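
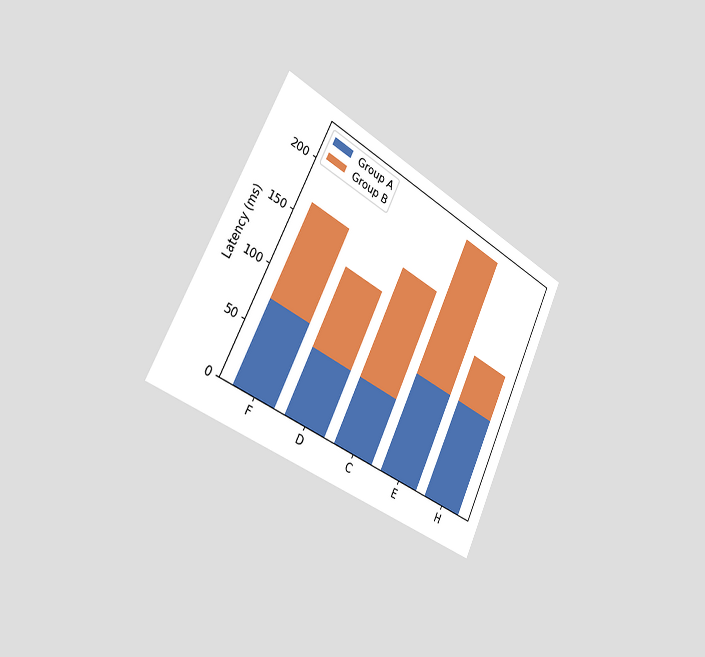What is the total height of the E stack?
225ms

The chart is tilted about 26° clockwise and viewed slightly from the left. The E stack's top reaches 225ms on the y-axis.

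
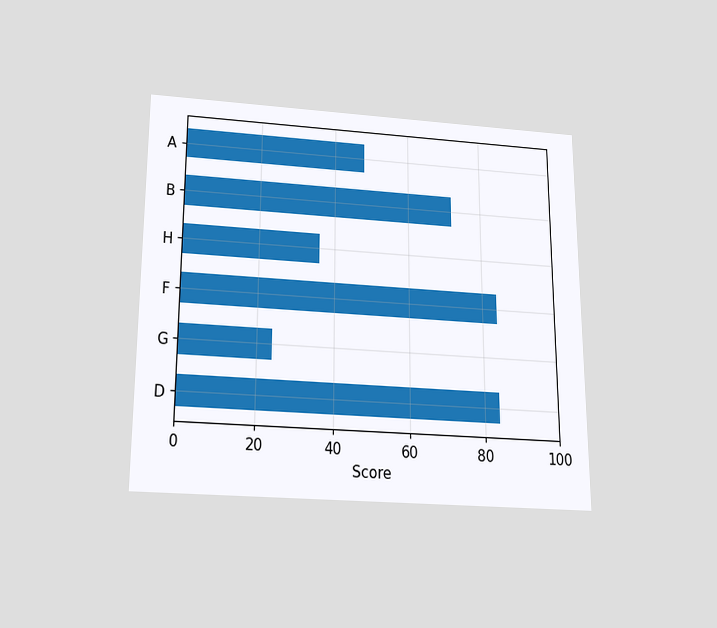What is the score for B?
The chart is viewed slightly from below. Reading along the chart's x-axis, the B bar reaches 72.

72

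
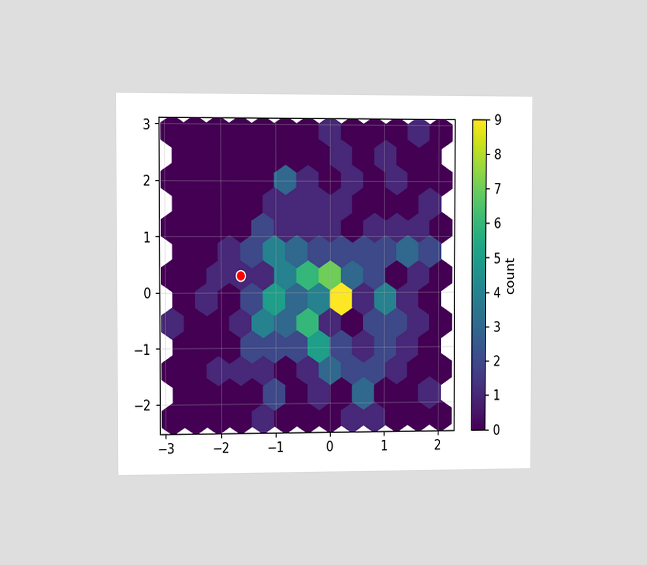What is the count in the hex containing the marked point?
The chart is viewed slightly from the left. The marked hex reads 1 on the colorbar.

1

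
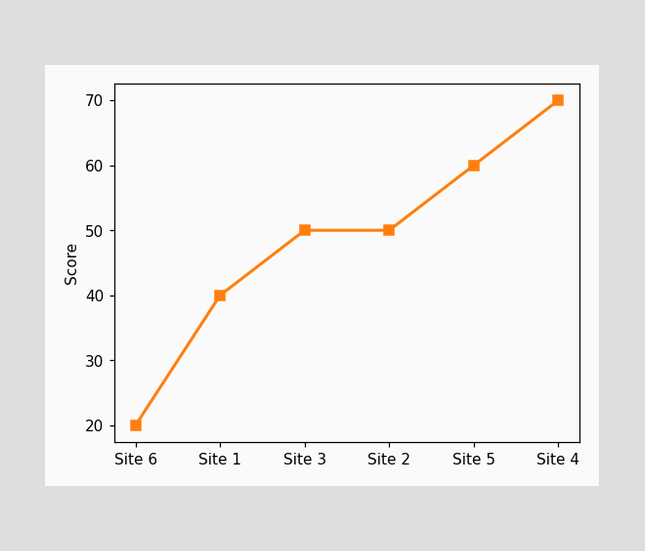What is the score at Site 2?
50

At Site 2, the line is at 50.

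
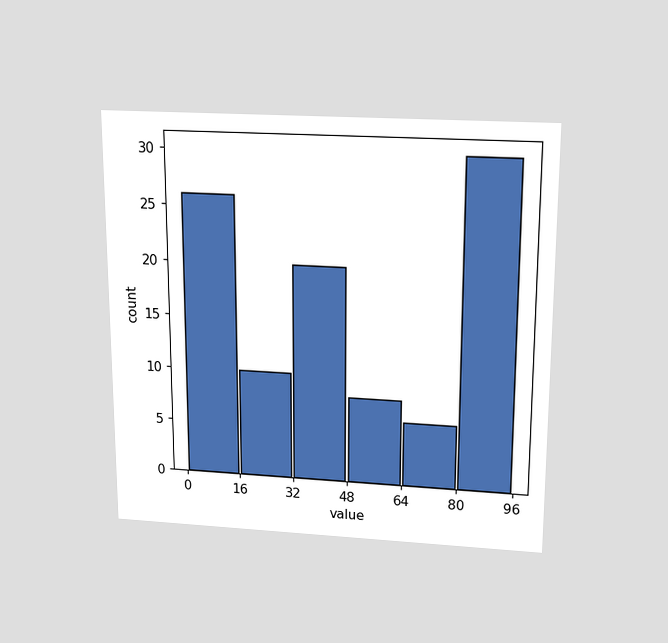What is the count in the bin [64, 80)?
6

The chart is viewed slightly from above. The [64, 80) bin has height 6.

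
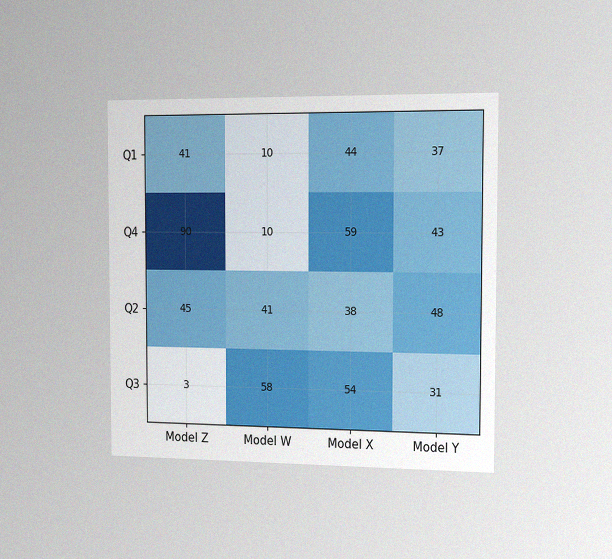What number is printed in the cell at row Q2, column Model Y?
48

The chart is viewed slightly from the right, with some photo noise. The (Q2, Model Y) cell reads 48.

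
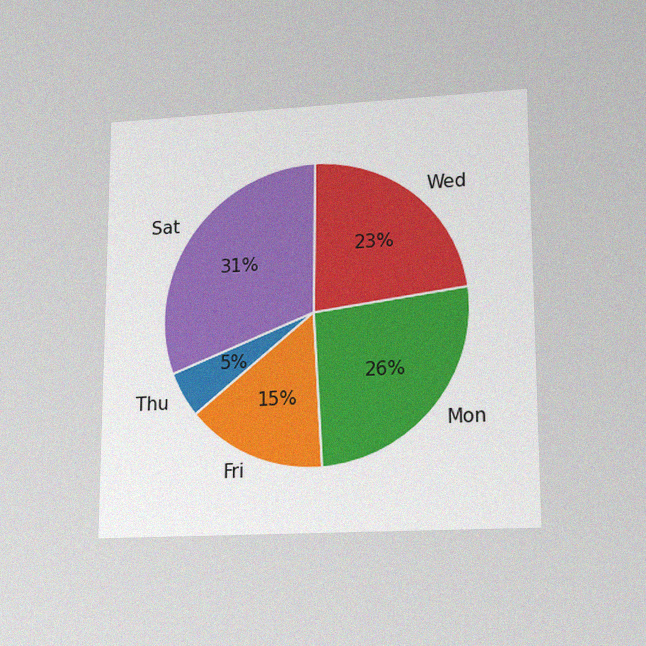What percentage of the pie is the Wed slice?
The chart is viewed at a slight angle, with some photo noise. The Wed slice takes up 23% of the pie.

23%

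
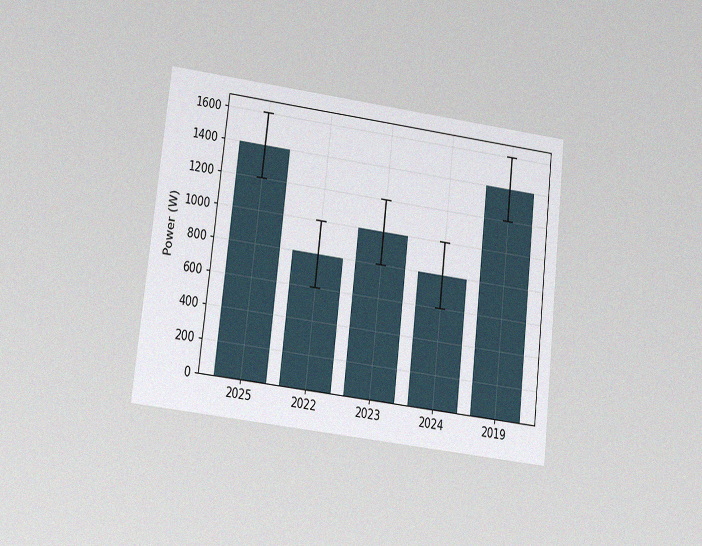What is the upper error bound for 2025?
1600W

The chart is tilted about 7° clockwise and viewed at a slight angle, with some photo noise. The 2025 bar's upper whisker reaches 1600W.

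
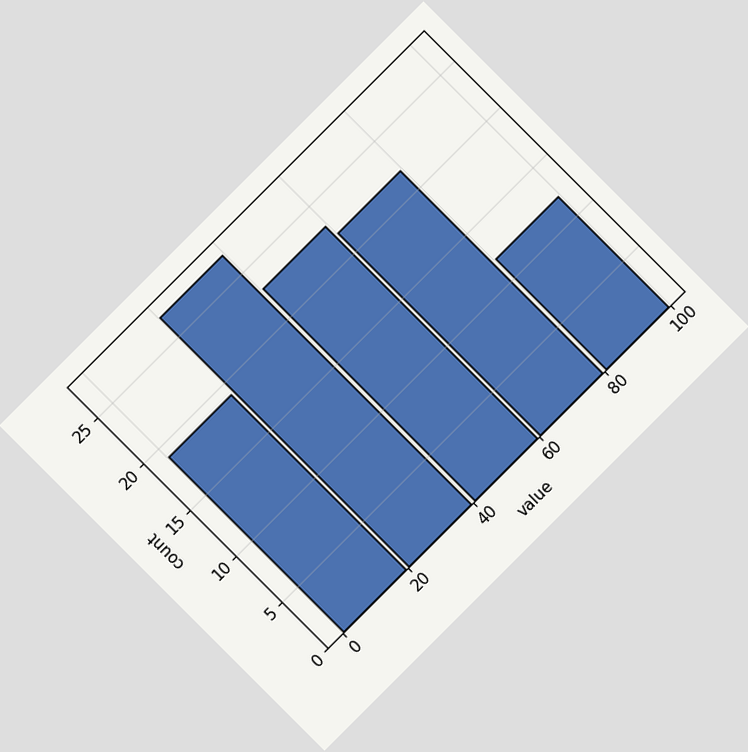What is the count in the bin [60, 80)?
22

The chart is tilted about 45° counter-clockwise. The [60, 80) bin has height 22.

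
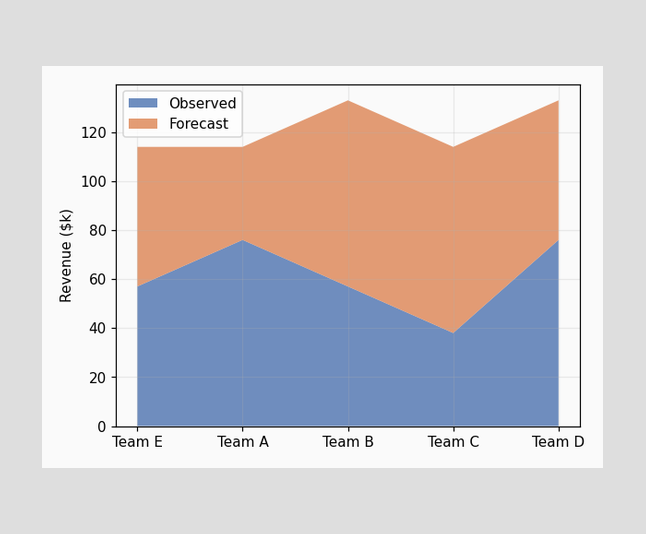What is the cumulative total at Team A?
$114k

The stacked total at Team A reaches $114k.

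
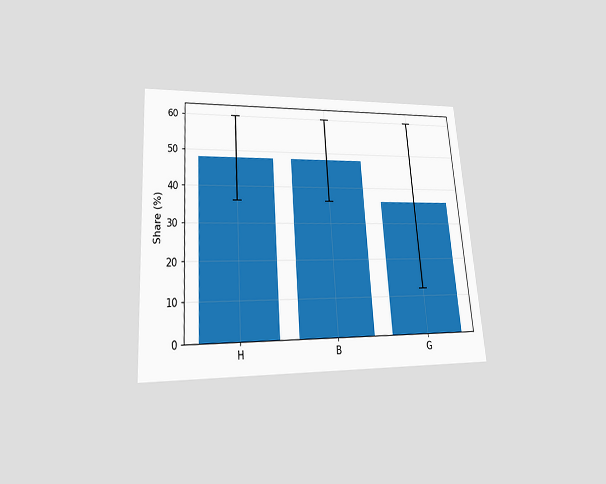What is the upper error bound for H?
60%

The chart is tilted about 4° counter-clockwise and viewed slightly from below. The H bar's upper whisker reaches 60%.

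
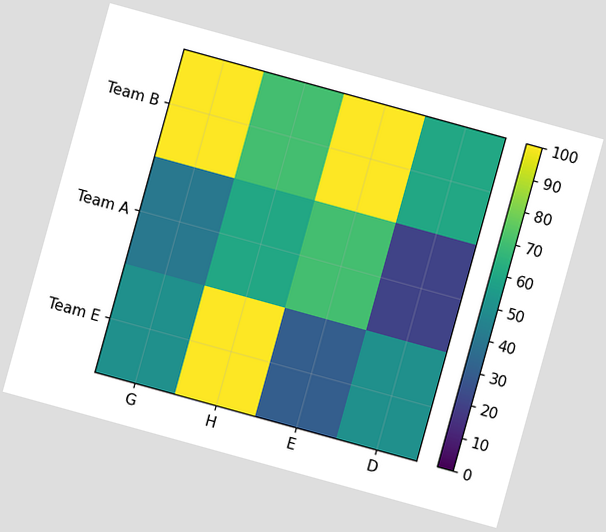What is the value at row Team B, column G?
100

The chart is tilted about 15° clockwise. Matching cell (Team B, G) against the colorbar gives 100.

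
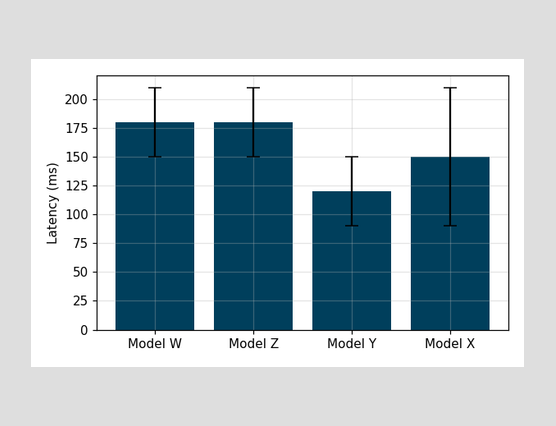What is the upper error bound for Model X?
The Model X bar's upper whisker reaches 210ms.

210ms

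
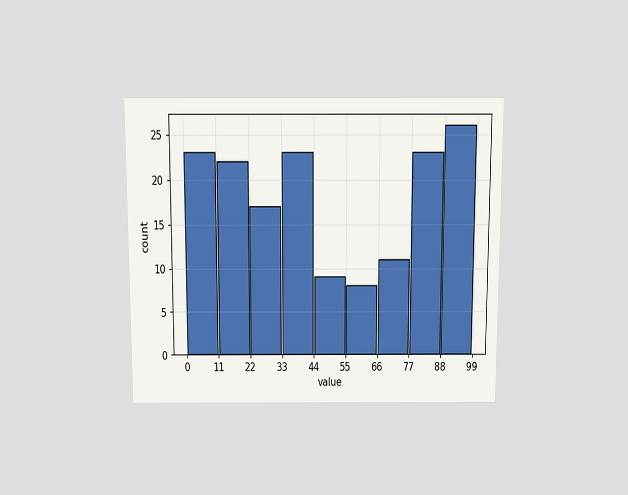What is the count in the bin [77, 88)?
23

The chart is viewed slightly from above. The [77, 88) bin has height 23.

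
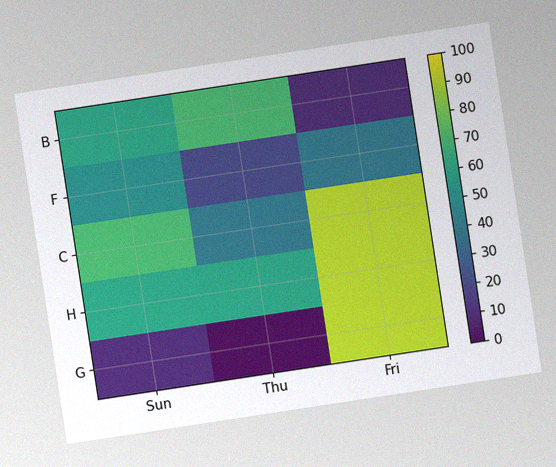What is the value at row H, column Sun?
60

The chart is tilted about 9° counter-clockwise, with some photo noise. Matching cell (H, Sun) against the colorbar gives 60.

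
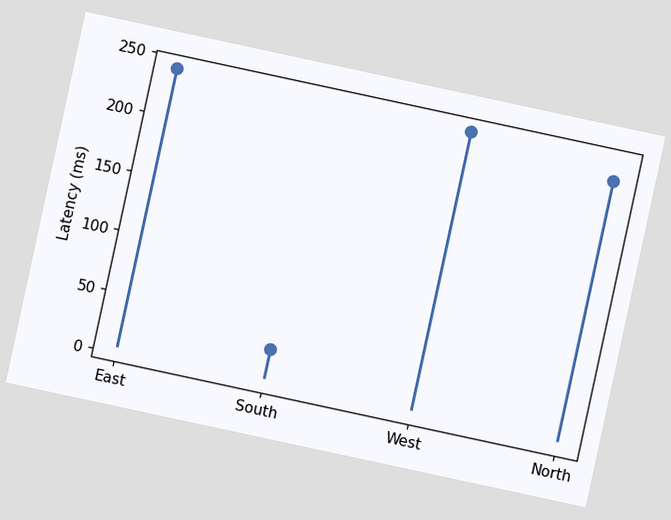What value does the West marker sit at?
240ms

The chart is tilted about 12° clockwise. The West marker sits at 240ms.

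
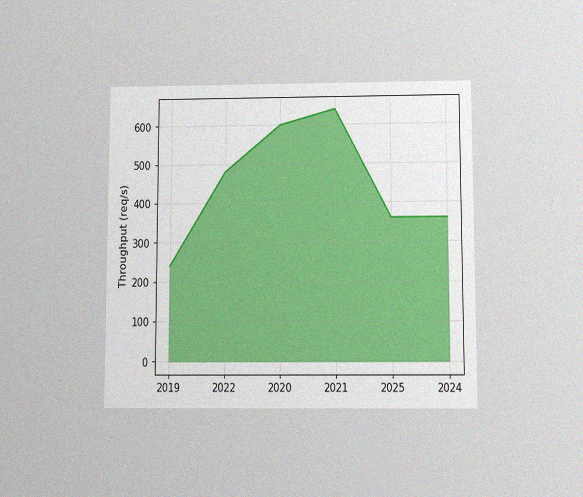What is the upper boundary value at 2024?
360req/s

The chart is viewed slightly from below, with some photo noise. At 2024 the upper boundary is at 360req/s.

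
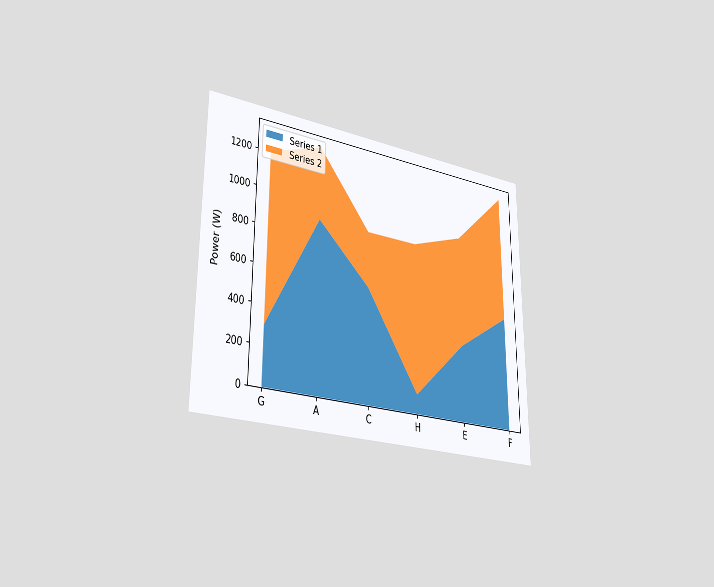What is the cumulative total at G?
The chart is viewed slightly from the left. The stacked total at G reaches 1200W.

1200W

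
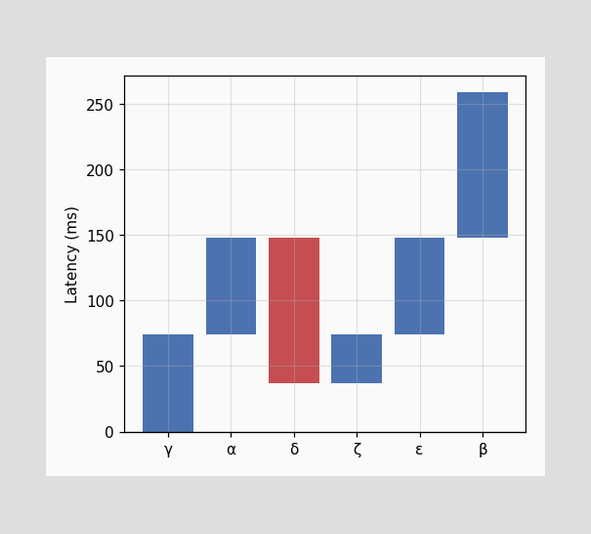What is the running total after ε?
After ε the running total reaches 148ms.

148ms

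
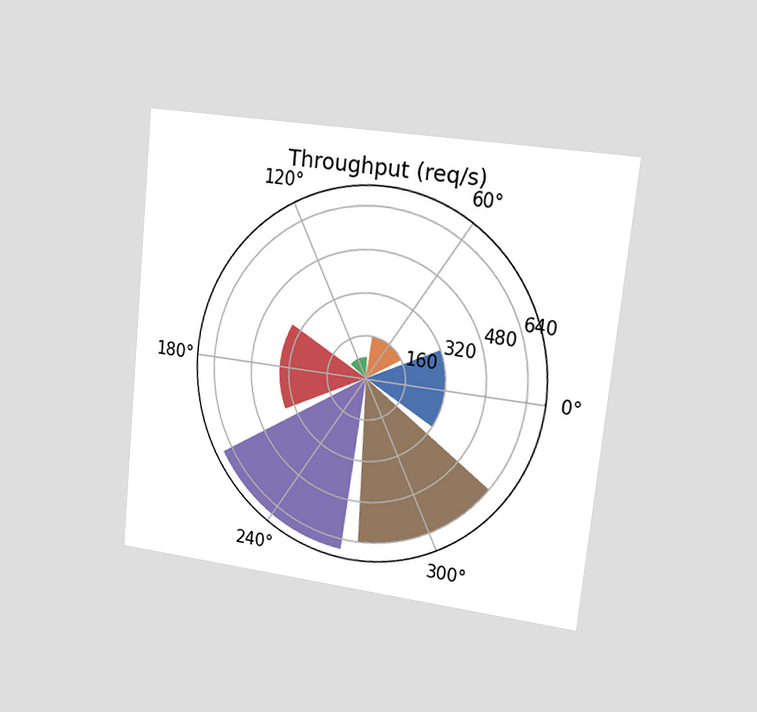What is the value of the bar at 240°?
The chart is tilted about 6° clockwise and viewed slightly from the right. The bar at 240° reaches 680req/s on the radial axis.

680req/s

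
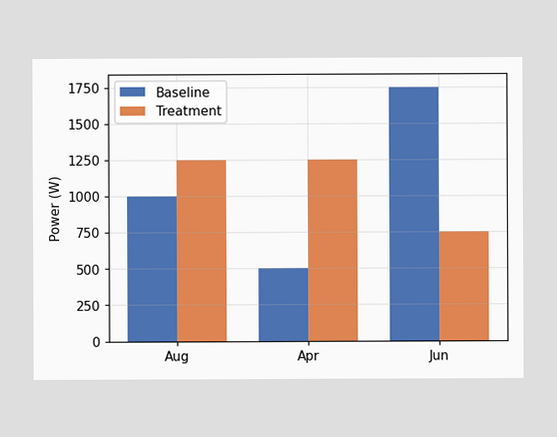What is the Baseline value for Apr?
500W

The Baseline bar at Apr reaches 500W on the y-axis.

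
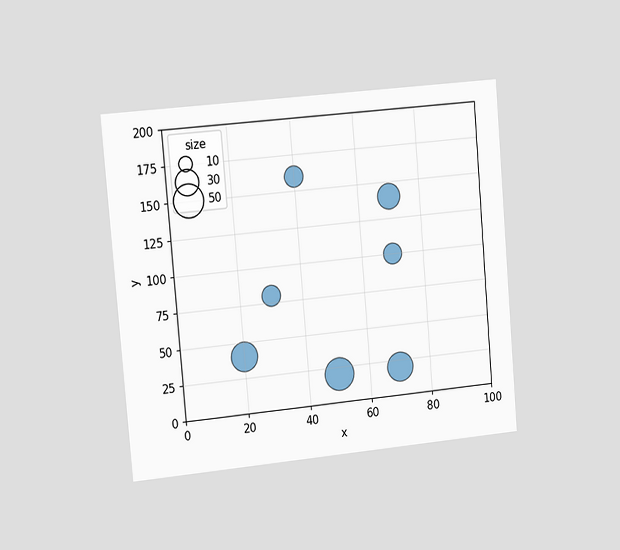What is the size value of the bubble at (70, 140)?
The chart is tilted about 5° counter-clockwise and viewed slightly from the left. Matching the bubble at (70, 140) against the size legend gives 30.

30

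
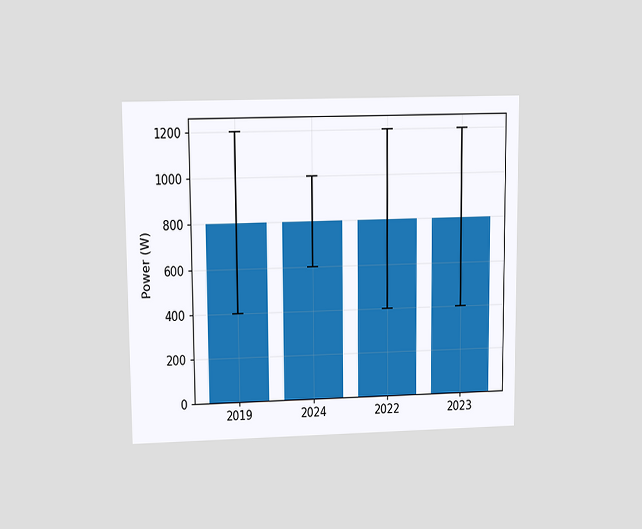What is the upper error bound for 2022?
The chart is viewed at a slight angle. The 2022 bar's upper whisker reaches 1200W.

1200W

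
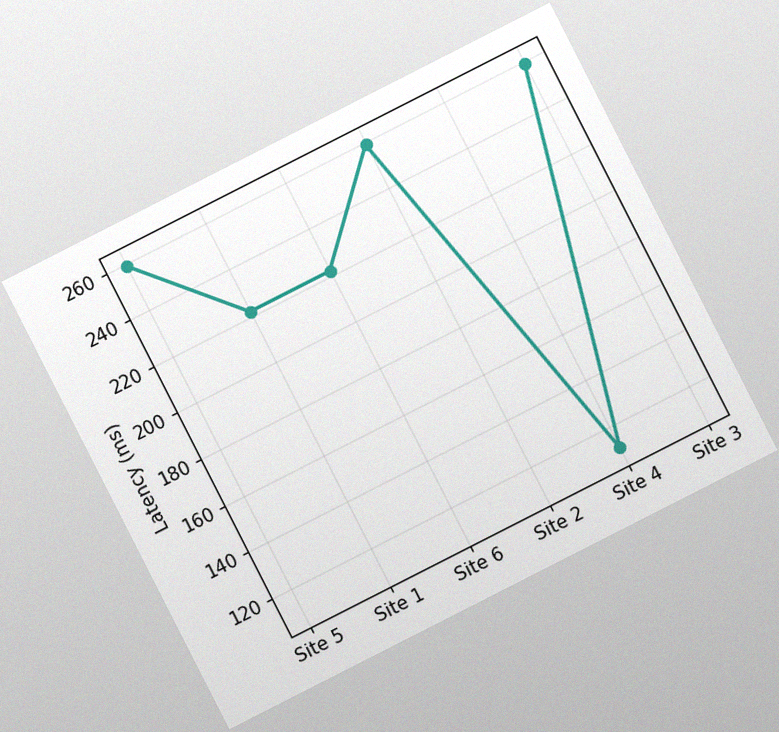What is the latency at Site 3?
259ms

The chart is tilted about 27° counter-clockwise, with some photo noise. At Site 3, the line is at 259ms.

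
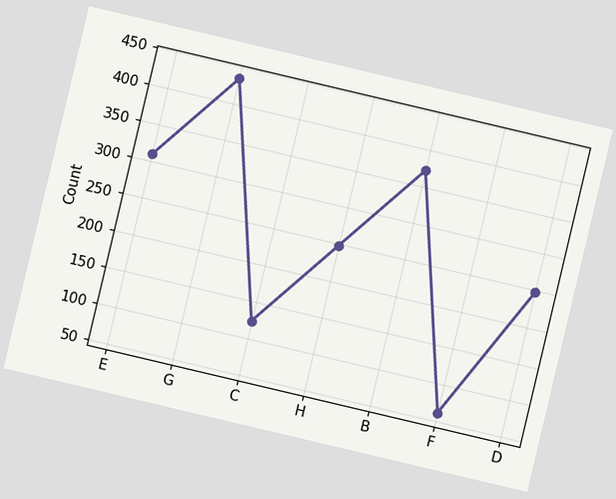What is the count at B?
372

The chart is tilted about 13° clockwise. At B, the line is at 372.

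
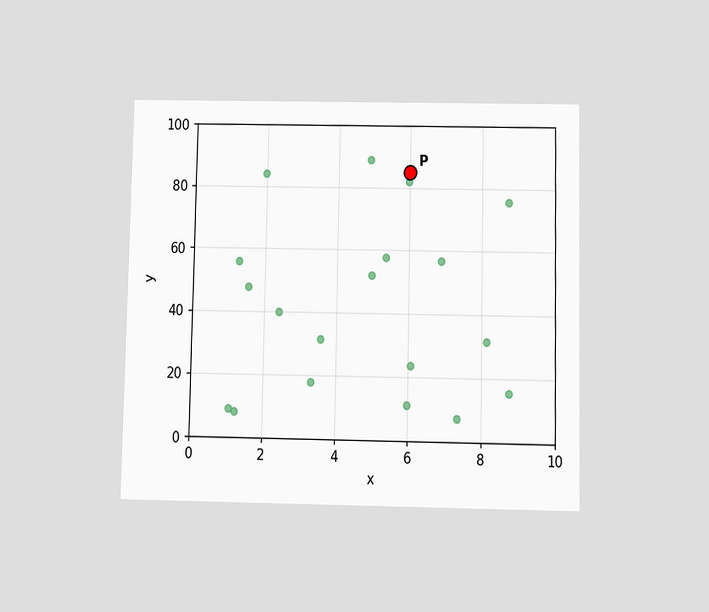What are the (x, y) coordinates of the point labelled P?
The chart is viewed slightly from below. Following the gridlines from P to each axis, P sits at (6, 85).

(6, 85)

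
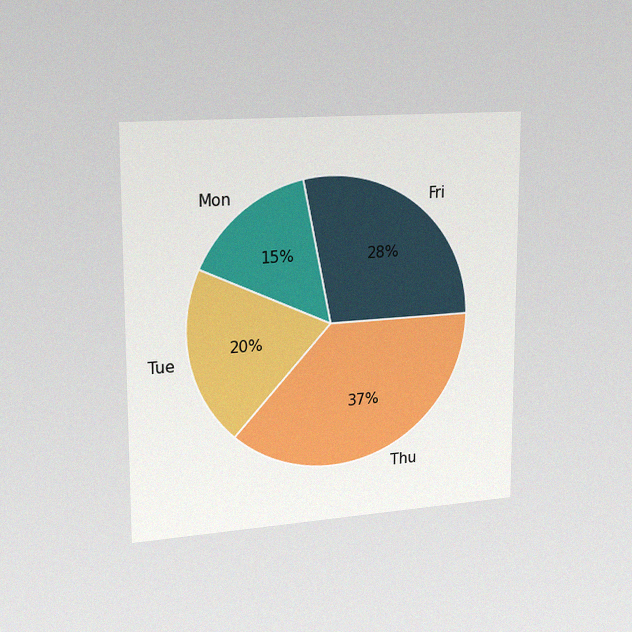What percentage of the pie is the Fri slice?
The chart is viewed slightly from the left, with some photo noise. The Fri slice takes up 28% of the pie.

28%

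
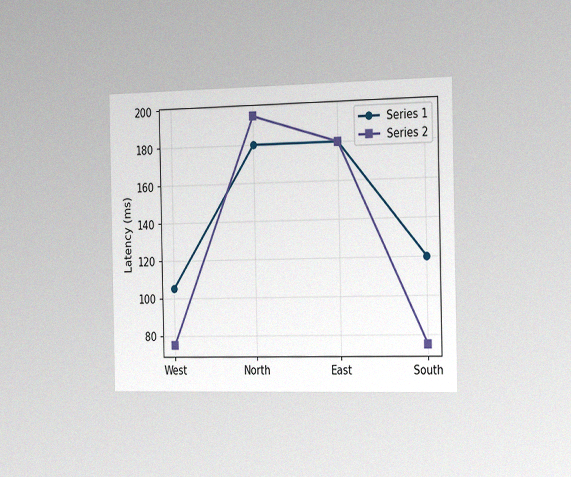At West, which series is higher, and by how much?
Series 1, by 30ms

The chart is viewed slightly from the right, with some photo noise. At West, Series 1 sits above the other line by 30ms.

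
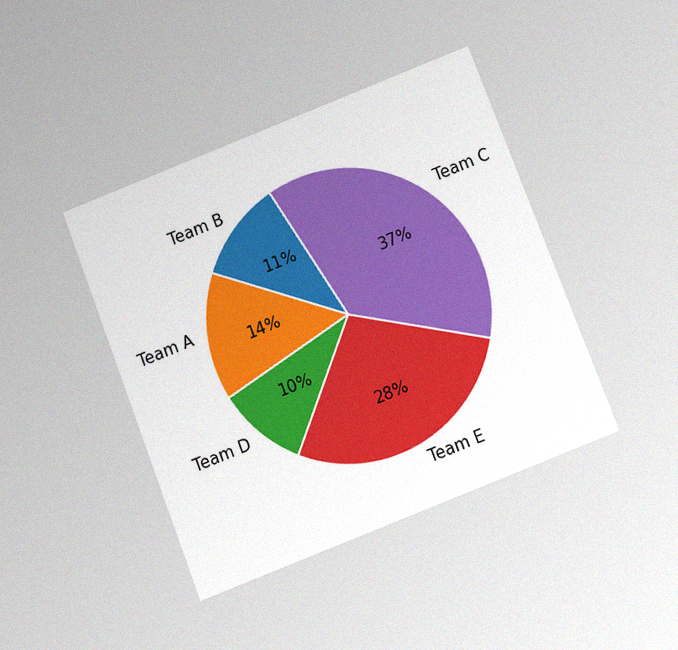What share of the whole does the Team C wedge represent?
37%

The chart is tilted about 21° counter-clockwise and viewed slightly from below, with some photo noise. The Team C slice takes up 37% of the pie.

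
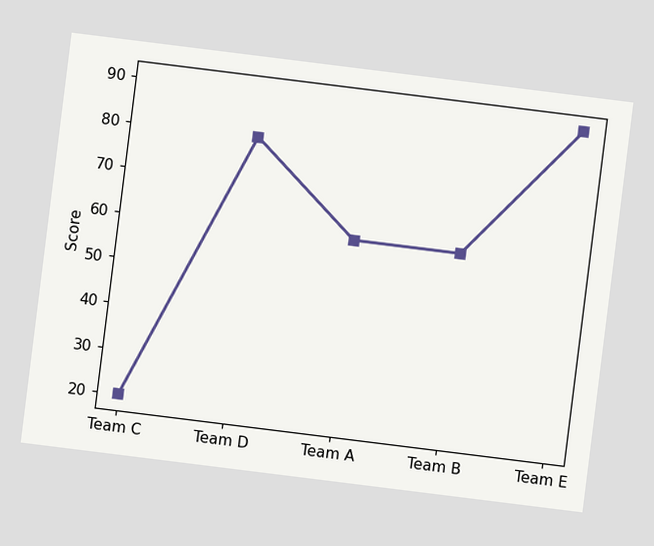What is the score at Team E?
90

The chart is tilted about 7° clockwise. At Team E, the line is at 90.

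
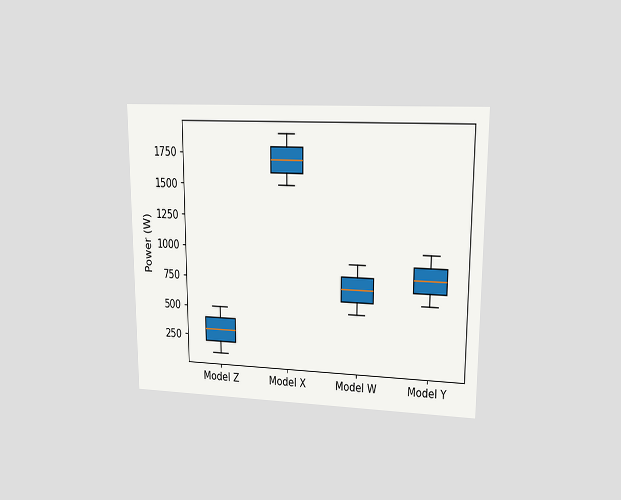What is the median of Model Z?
300W

The chart is viewed at a slight angle. The median line in the Model Z box sits at 300W.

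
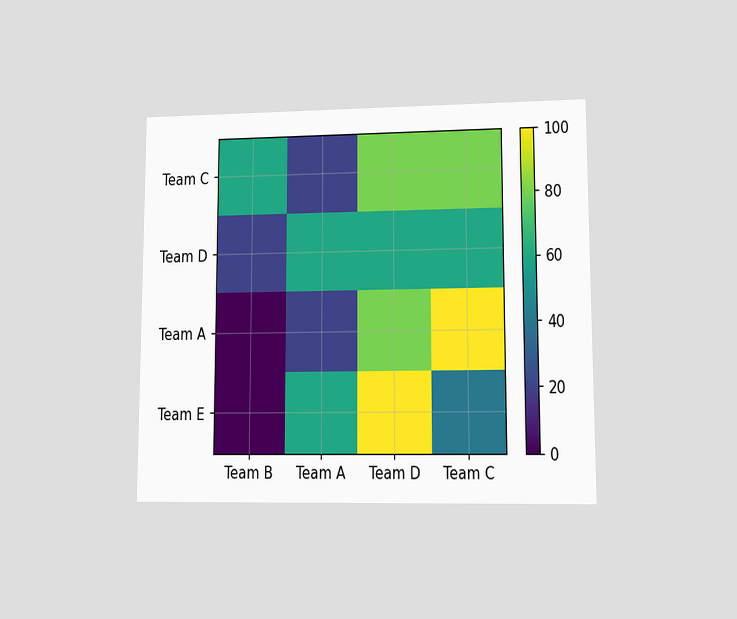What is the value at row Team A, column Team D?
80

The chart is viewed at a slight angle. Matching cell (Team A, Team D) against the colorbar gives 80.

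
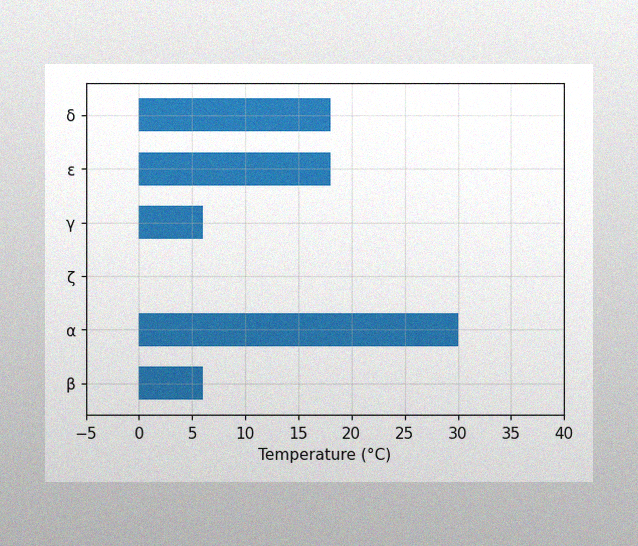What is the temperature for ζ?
0°C

The image has some photo noise and uneven lighting. Reading along the chart's x-axis, the ζ bar reaches 0°C.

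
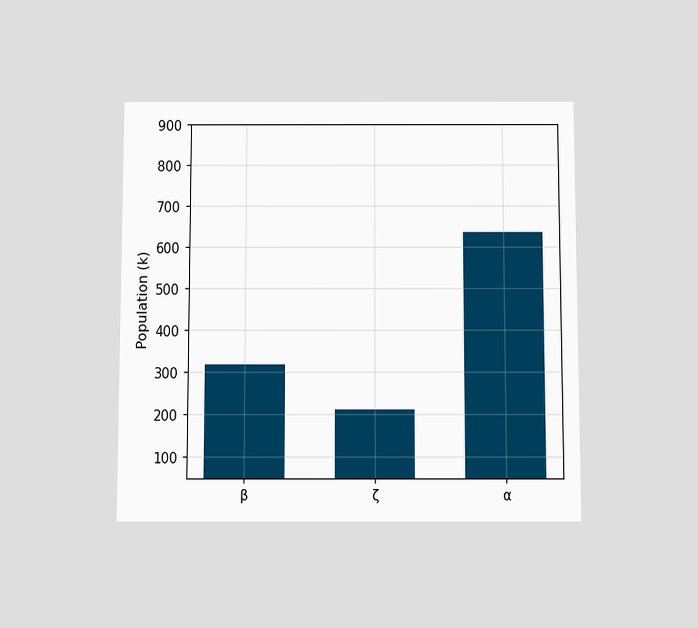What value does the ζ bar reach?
212k

The chart is viewed slightly from below. Reading along the chart's y-axis, the ζ bar reaches 212k.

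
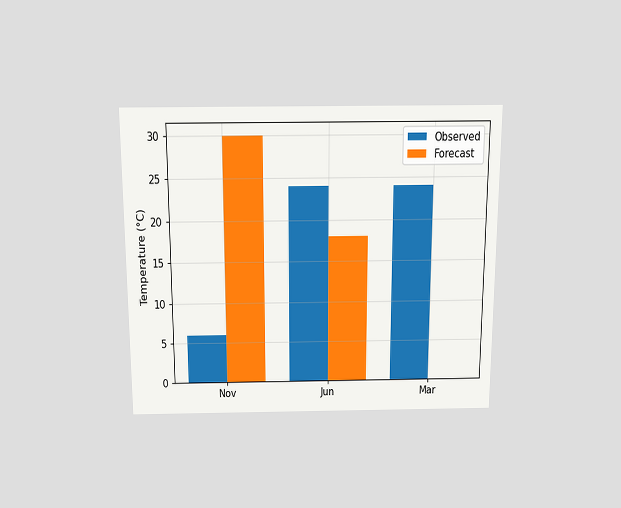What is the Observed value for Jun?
The chart is viewed slightly from above. The Observed bar at Jun reaches 24°C on the y-axis.

24°C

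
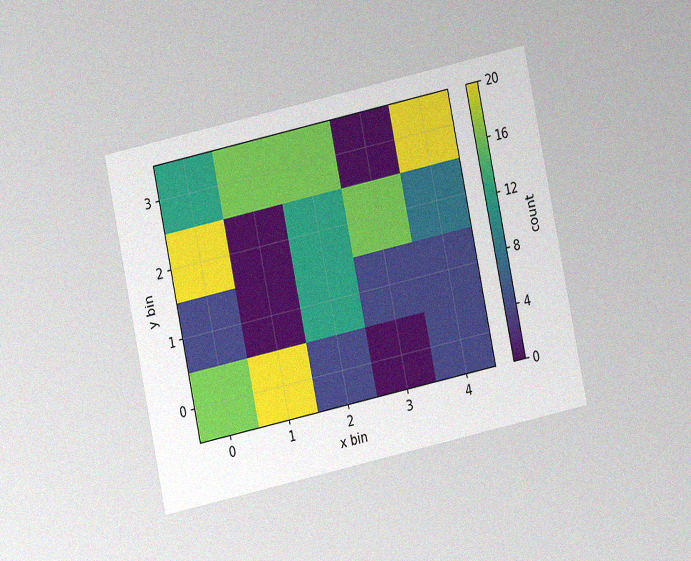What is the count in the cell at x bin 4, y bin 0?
The chart is tilted about 12° counter-clockwise and viewed at a slight angle, with some photo noise. Matching the cell (4, 0) against the colorbar gives 4.

4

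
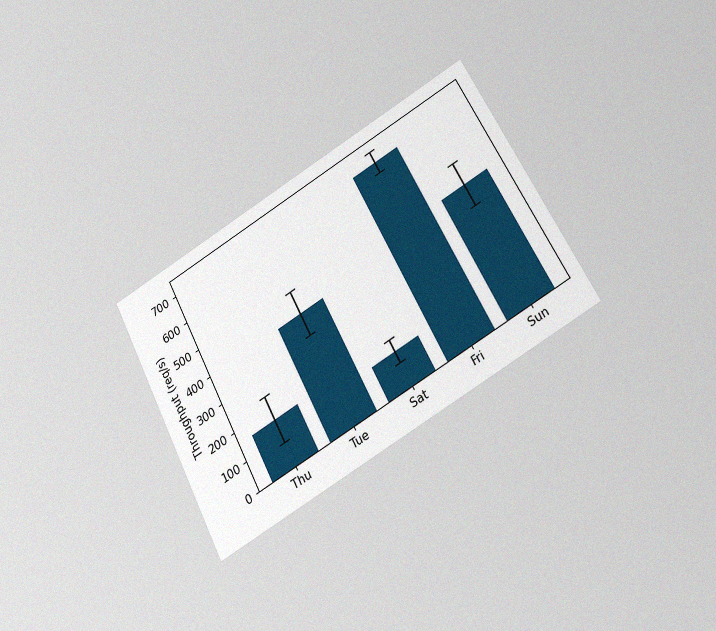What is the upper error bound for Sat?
The chart is tilted about 28° counter-clockwise and viewed at a slight angle, with some photo noise. The Sat bar's upper whisker reaches 160req/s.

160req/s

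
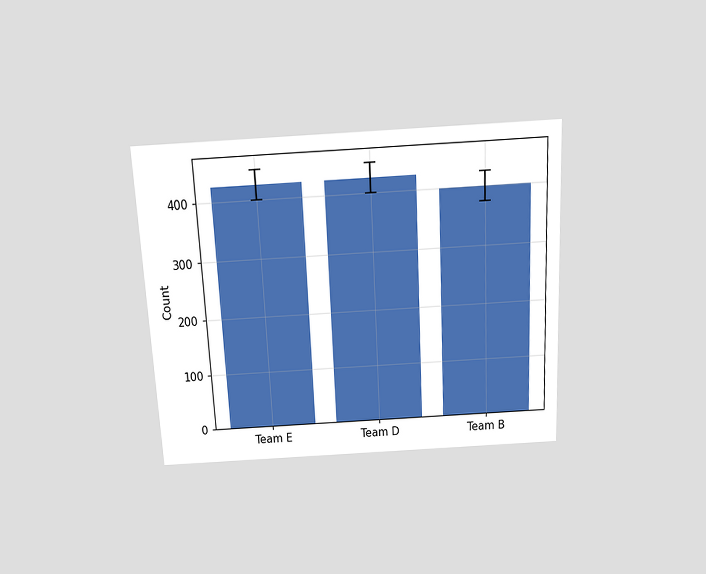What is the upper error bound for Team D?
The chart is tilted about 3° counter-clockwise and viewed slightly from above. The Team D bar's upper whisker reaches 450.

450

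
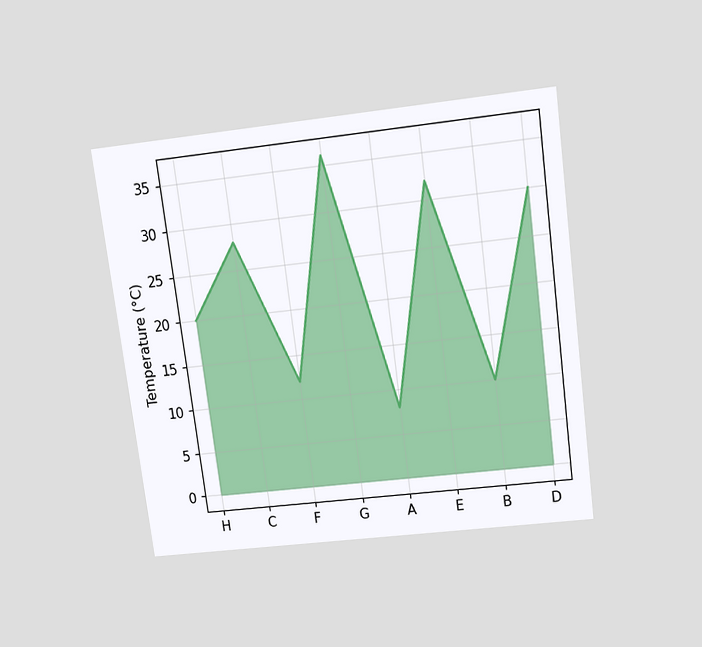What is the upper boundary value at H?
20°C

The chart is tilted about 7° counter-clockwise and viewed slightly from above. At H the upper boundary is at 20°C.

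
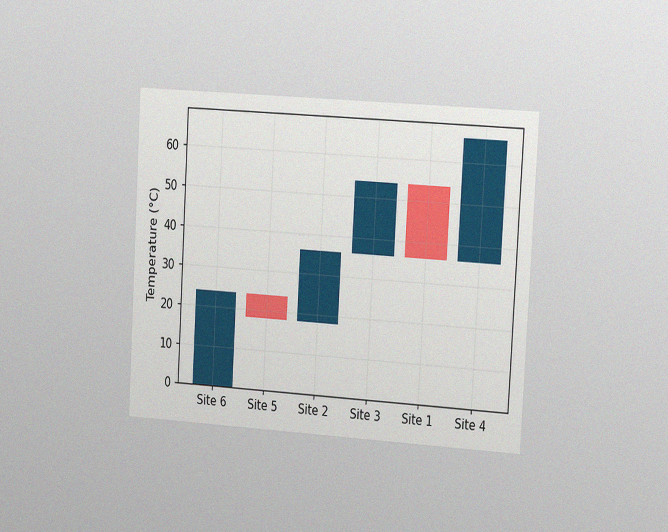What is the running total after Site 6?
The chart is tilted about 3° clockwise and viewed slightly from the right, with some photo noise. After Site 6 the running total reaches 24°C.

24°C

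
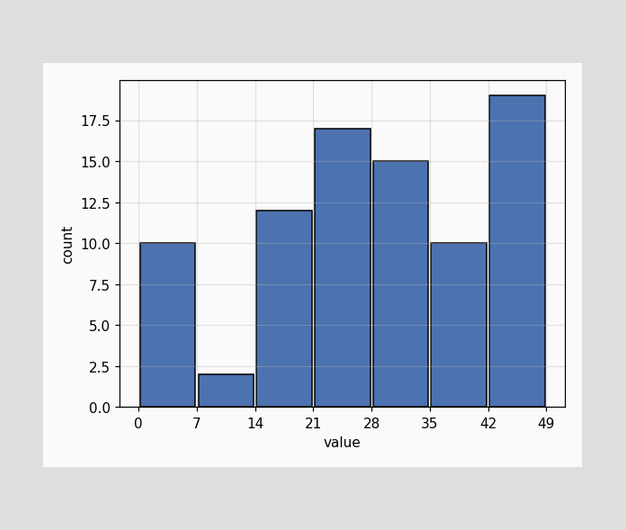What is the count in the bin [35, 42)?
The [35, 42) bin has height 10.

10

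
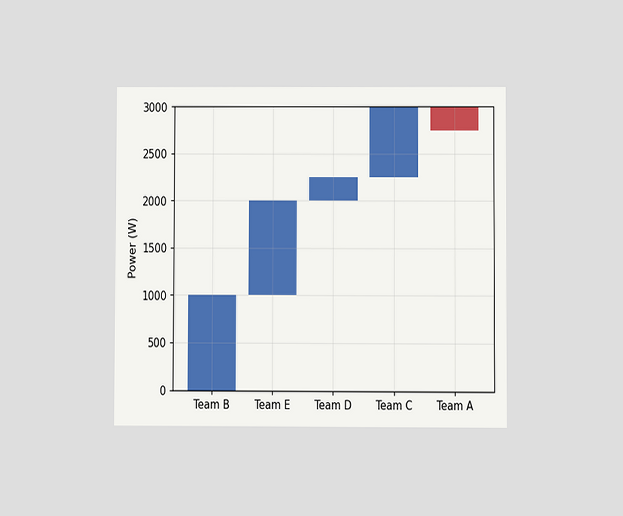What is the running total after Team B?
1000W

The chart is viewed at a slight angle. After Team B the running total reaches 1000W.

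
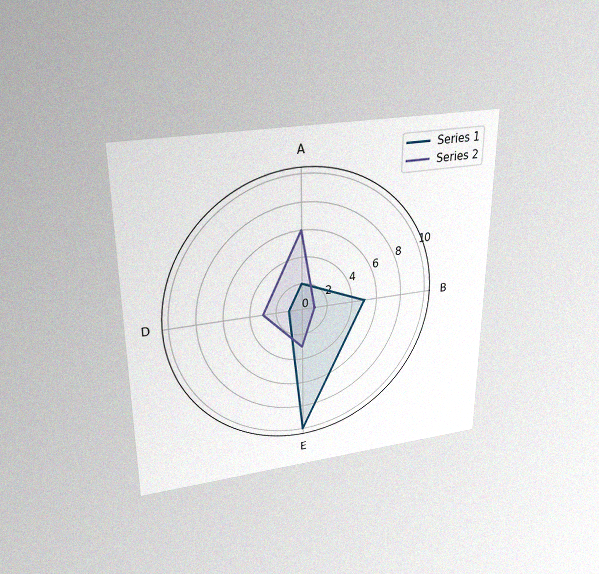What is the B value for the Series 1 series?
The chart is viewed slightly from above, with some photo noise. On the B axis, Series 1 reaches 5.

5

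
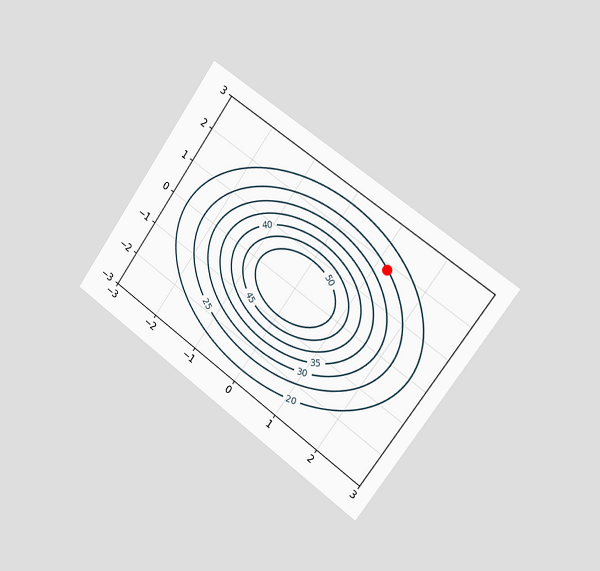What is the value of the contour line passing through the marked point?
25

The chart is tilted about 35° clockwise and viewed slightly from the right. The marked point sits on the contour labelled 25.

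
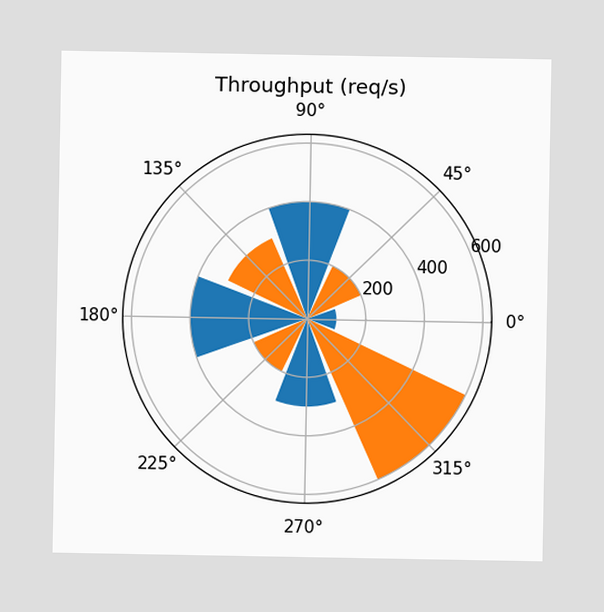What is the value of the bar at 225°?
200req/s

The bar at 225° reaches 200req/s on the radial axis.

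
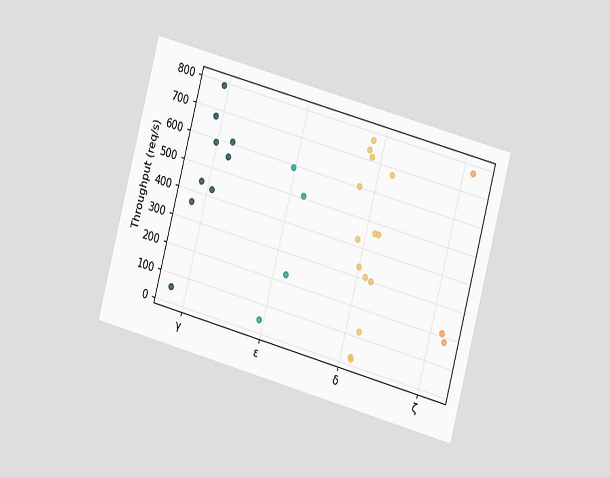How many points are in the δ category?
14

The chart is tilted about 15° clockwise and viewed at a slight angle. Counting the markers in the δ column gives 14.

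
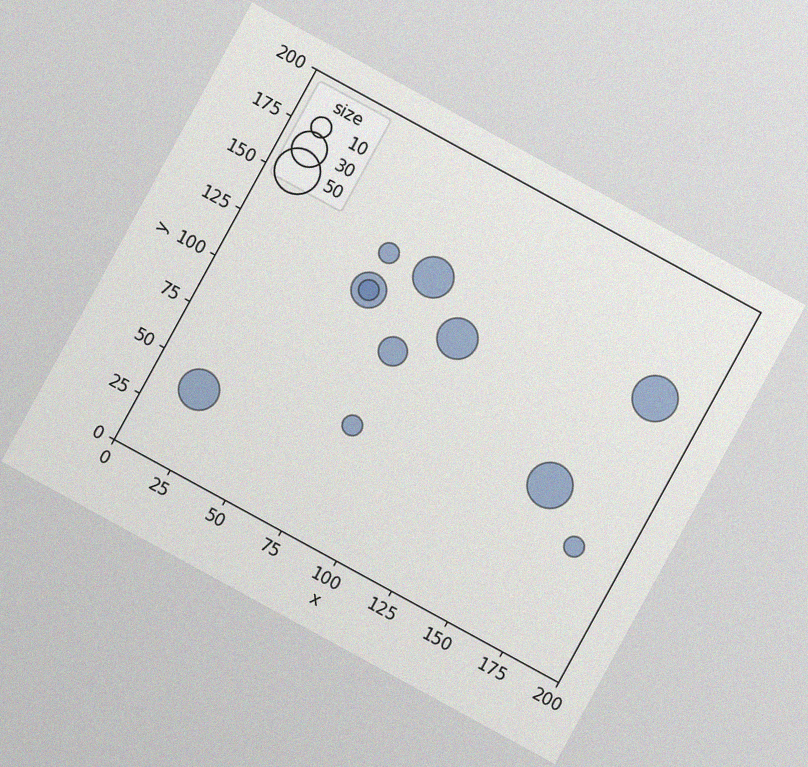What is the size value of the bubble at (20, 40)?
The chart is tilted about 29° clockwise, with some photo noise. Matching the bubble at (20, 40) against the size legend gives 40.

40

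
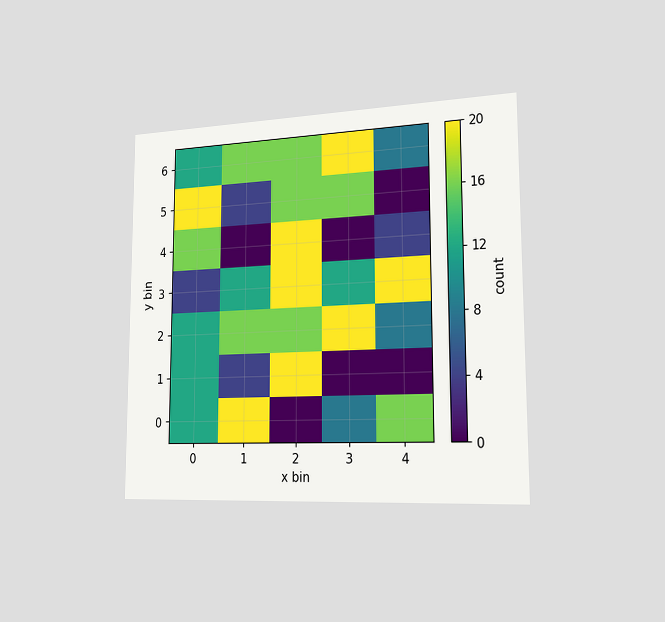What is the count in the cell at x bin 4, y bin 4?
The chart is viewed slightly from the right. Matching the cell (4, 4) against the colorbar gives 4.

4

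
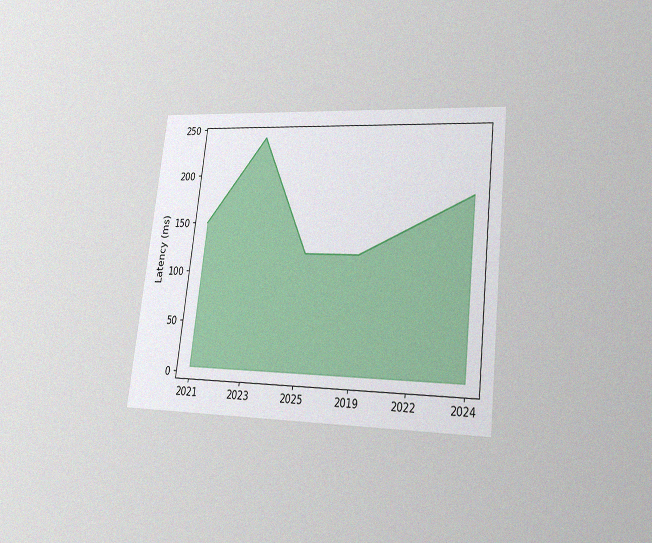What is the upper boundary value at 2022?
The chart is tilted about 7° clockwise and viewed at a slight angle, with some photo noise. At 2022 the upper boundary is at 150ms.

150ms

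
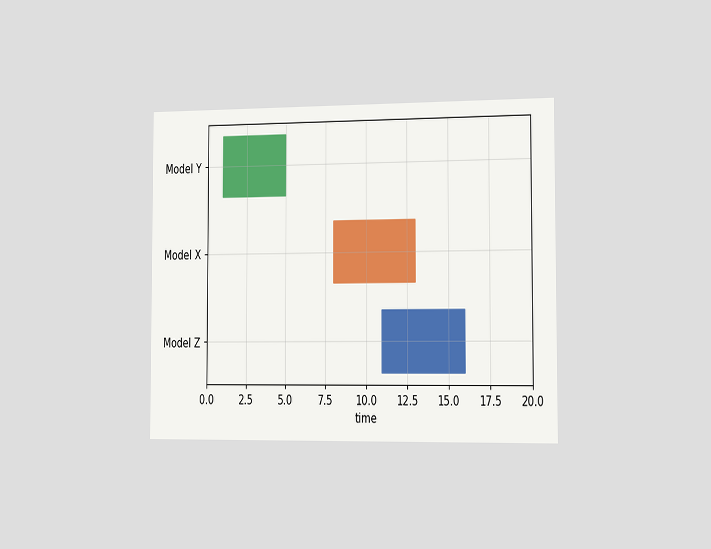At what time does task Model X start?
8

The chart is viewed slightly from the right. The Model X bar begins at t=8.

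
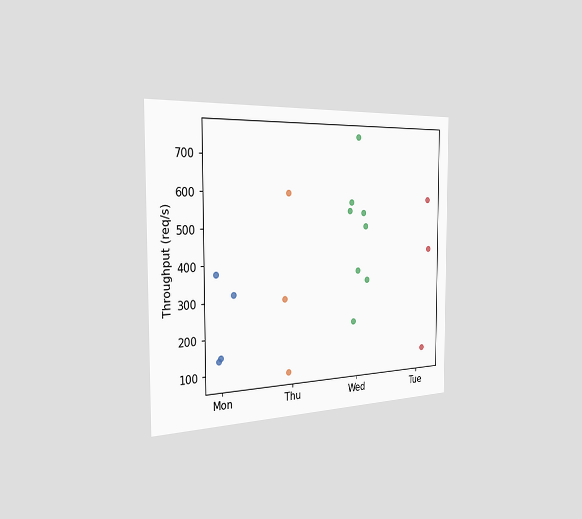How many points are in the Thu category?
The chart is viewed slightly from the left. Counting the markers in the Thu column gives 3.

3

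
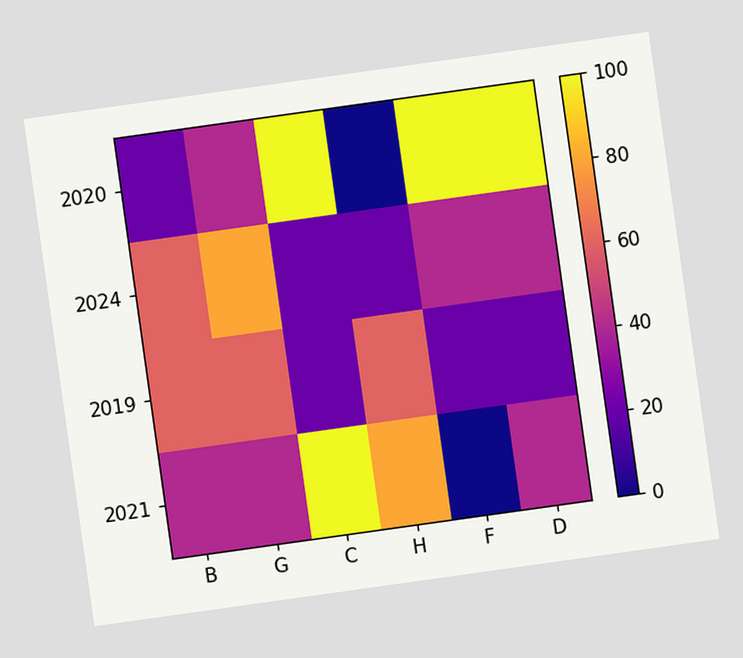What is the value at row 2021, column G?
40

The chart is tilted about 8° counter-clockwise. Matching cell (2021, G) against the colorbar gives 40.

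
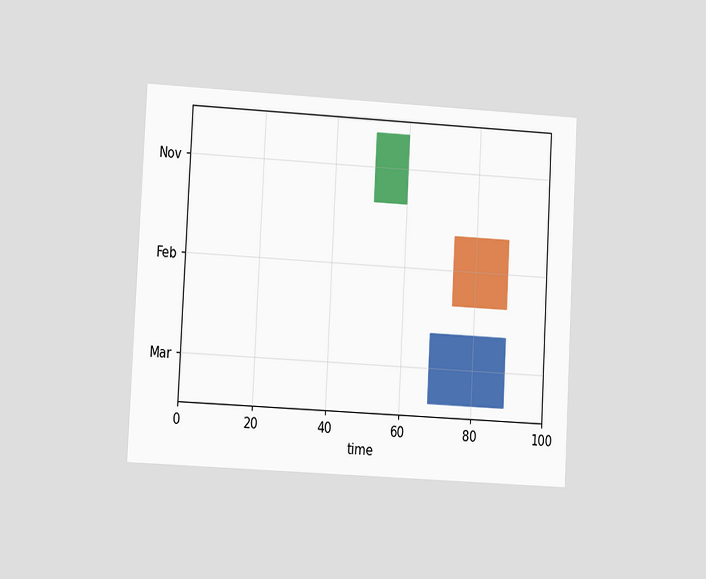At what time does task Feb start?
74

The chart is tilted about 3° clockwise and viewed at a slight angle. The Feb bar begins at t=74.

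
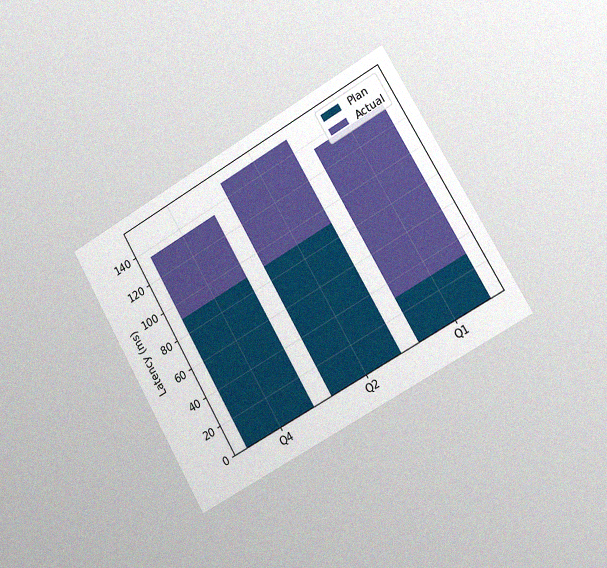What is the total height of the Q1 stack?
135ms

The chart is tilted about 30° counter-clockwise and viewed slightly from the right, with some photo noise. The Q1 stack's top reaches 135ms on the y-axis.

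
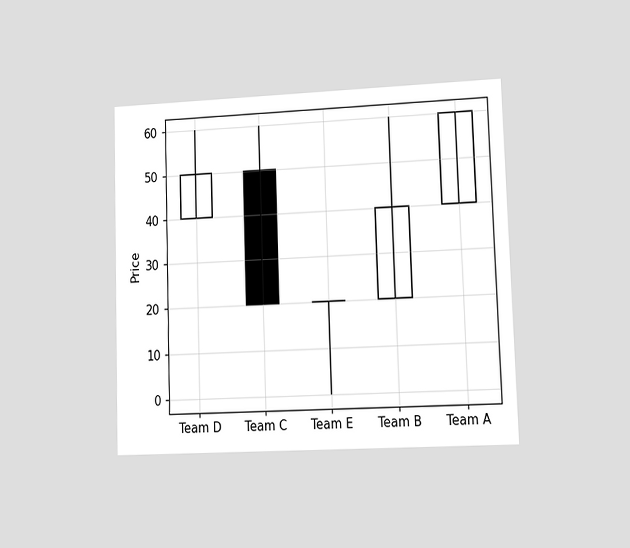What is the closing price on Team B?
The chart is viewed at a slight angle. The Team B candle closes at 40.

40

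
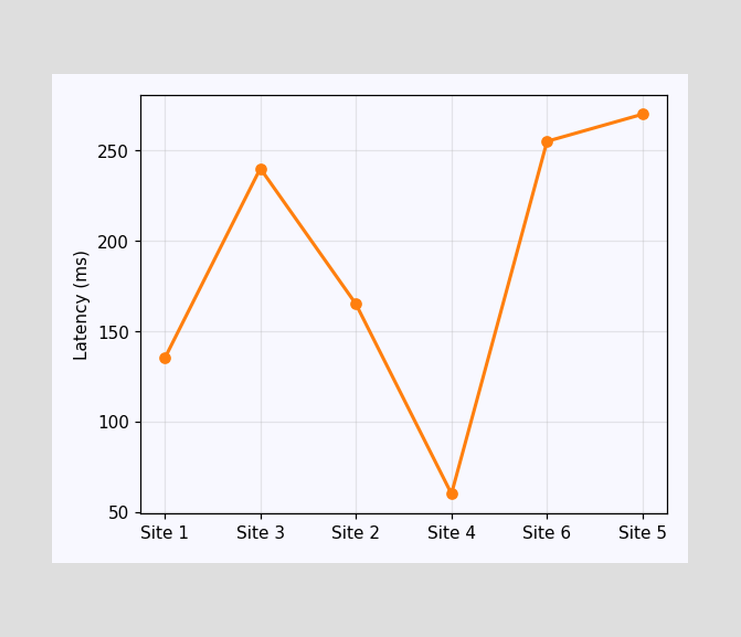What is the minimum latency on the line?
The lowest point is at Site 4, and reading across to the y-axis gives 60ms.

60ms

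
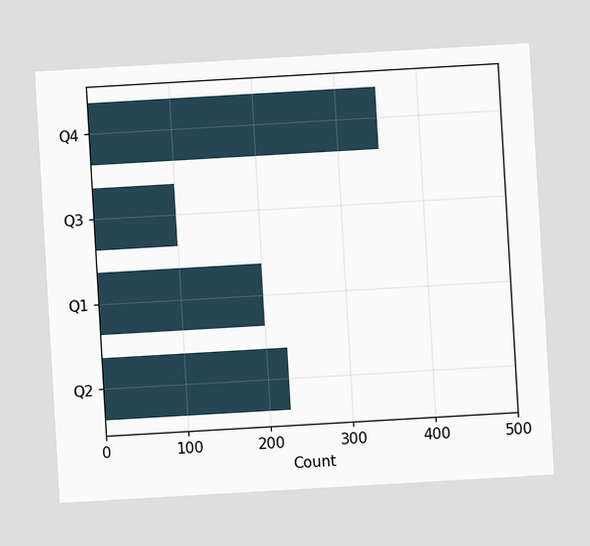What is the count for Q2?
225

The chart is tilted about 3° counter-clockwise. Reading along the chart's x-axis, the Q2 bar reaches 225.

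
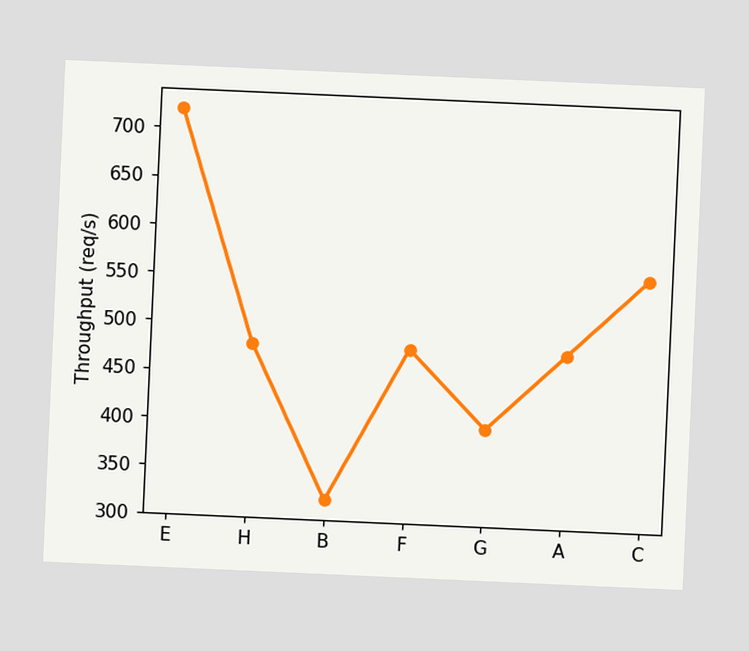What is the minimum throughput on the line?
320req/s

The chart is tilted about 3° clockwise. The lowest point is at B, and reading across to the y-axis gives 320req/s.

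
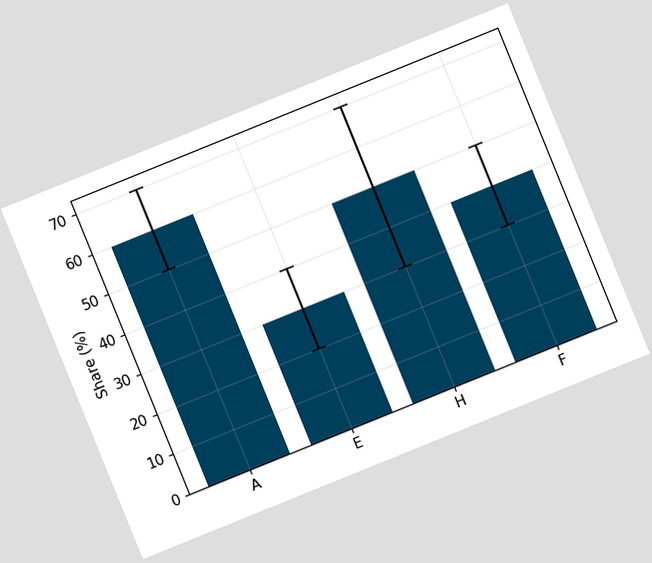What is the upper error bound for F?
50%

The chart is tilted about 22° counter-clockwise. The F bar's upper whisker reaches 50%.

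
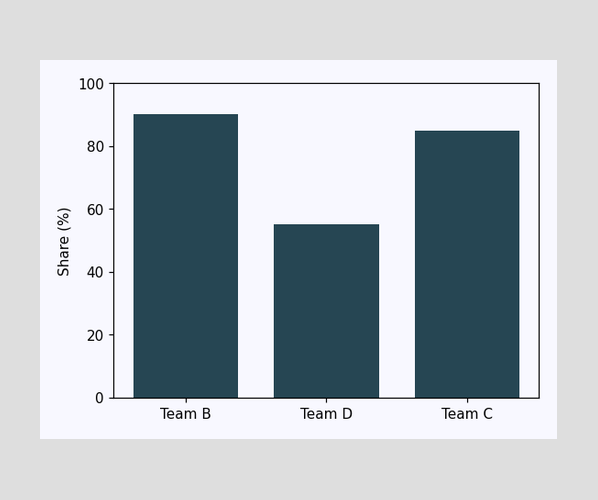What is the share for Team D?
55%

Reading along the chart's y-axis, the Team D bar reaches 55%.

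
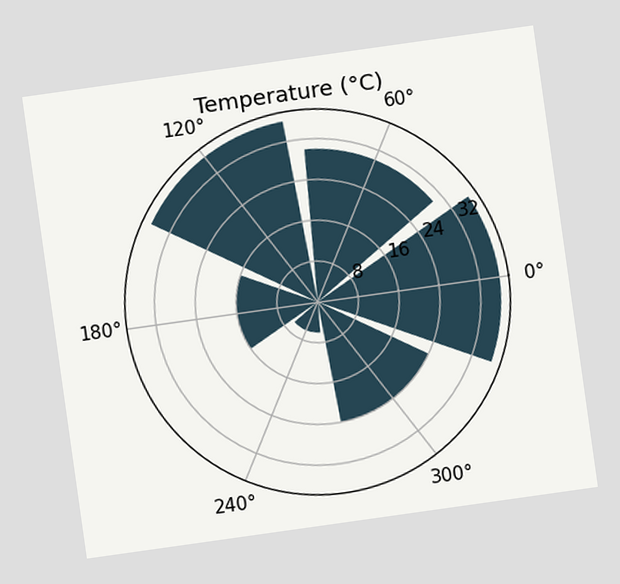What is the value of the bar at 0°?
36°C

The chart is tilted about 8° counter-clockwise. The bar at 0° reaches 36°C on the radial axis.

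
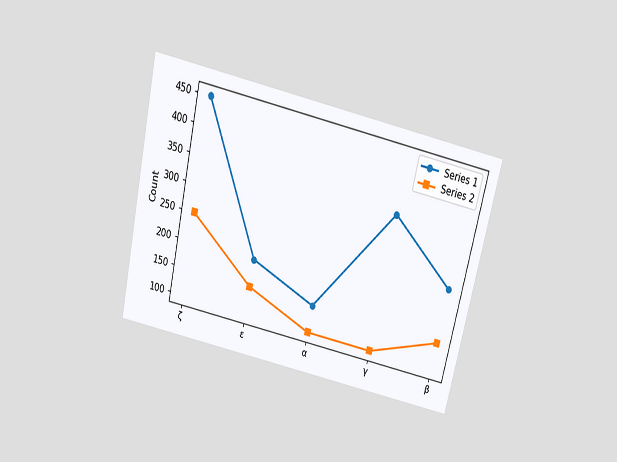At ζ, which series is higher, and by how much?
Series 1, by 200

The chart is tilted about 13° clockwise and viewed slightly from above. At ζ, Series 1 sits above the other line by 200.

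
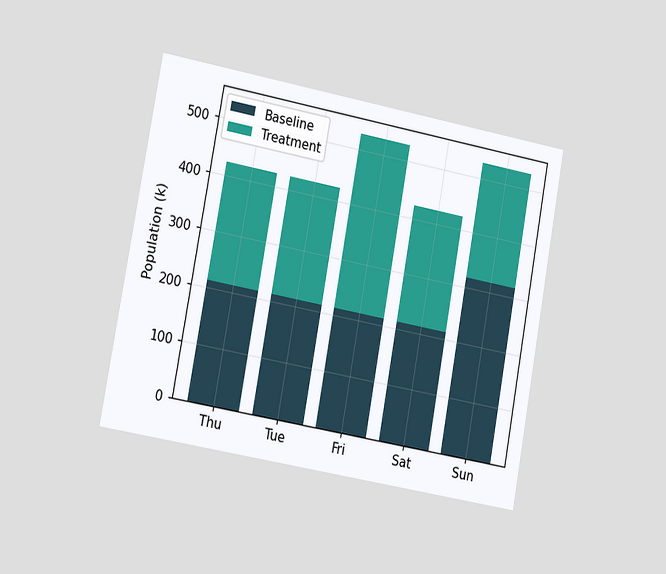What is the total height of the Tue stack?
The chart is tilted about 10° clockwise and viewed slightly from the left. The Tue stack's top reaches 424k on the y-axis.

424k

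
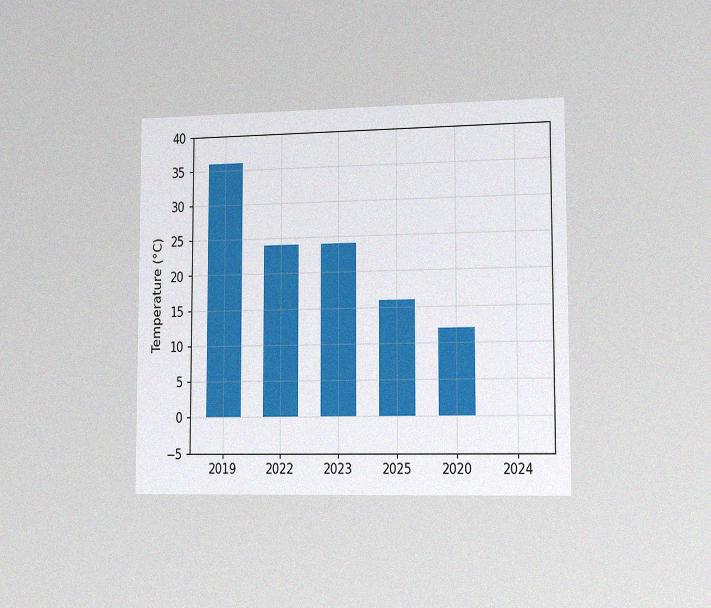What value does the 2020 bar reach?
12°C

The chart is viewed slightly from the right, with some photo noise. Reading along the chart's y-axis, the 2020 bar reaches 12°C.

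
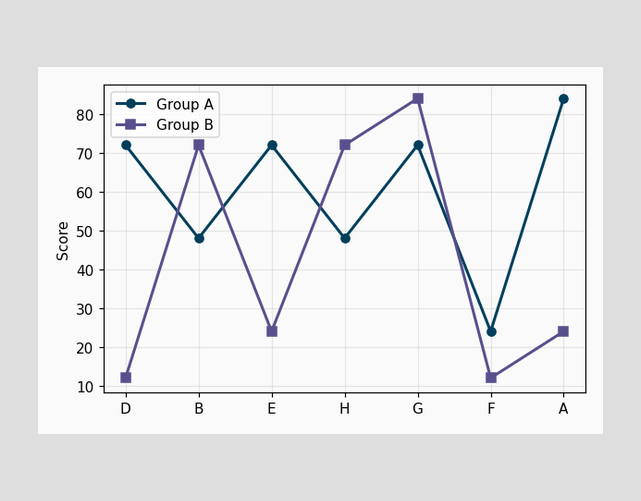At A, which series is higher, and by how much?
At A, Group A sits above the other line by 60.

Group A, by 60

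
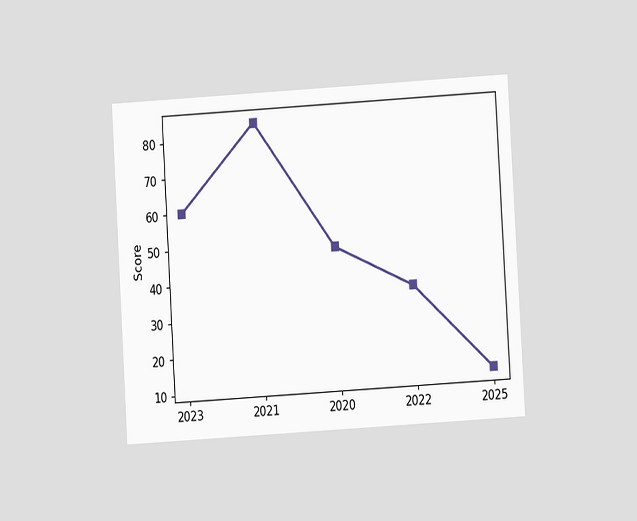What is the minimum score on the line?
12

The chart is tilted about 3° counter-clockwise and viewed at a slight angle. The lowest point is at 2025, and reading across to the y-axis gives 12.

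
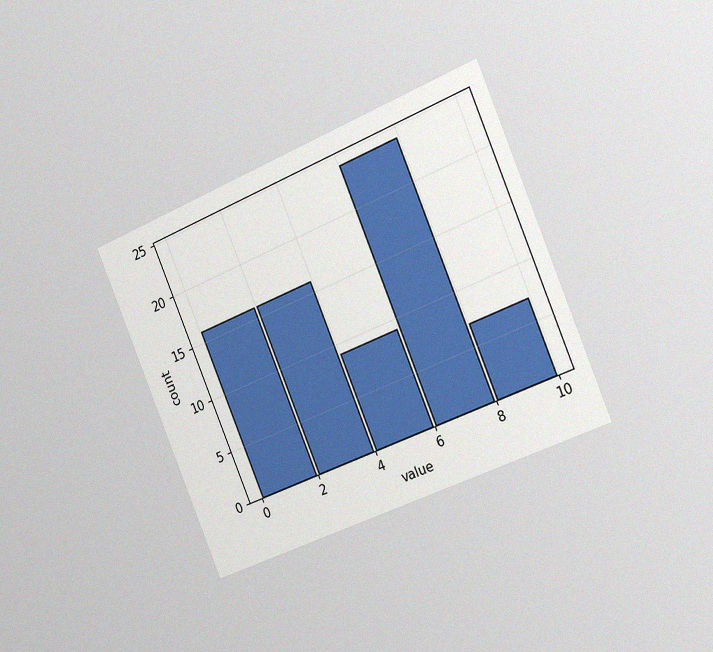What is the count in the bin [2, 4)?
The chart is tilted about 23° counter-clockwise and viewed slightly from the right, with some photo noise. The [2, 4) bin has height 16.

16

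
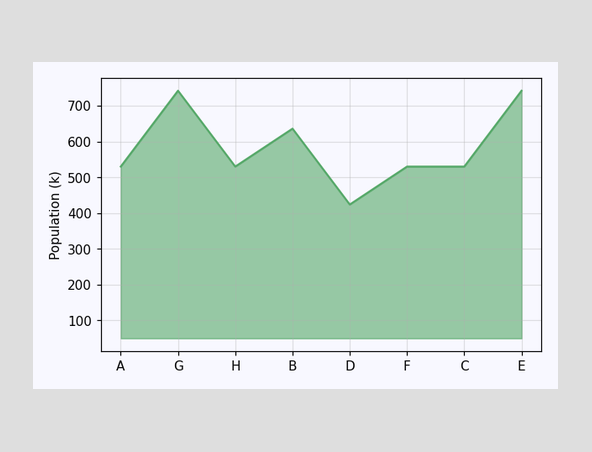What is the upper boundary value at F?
530k

At F the upper boundary is at 530k.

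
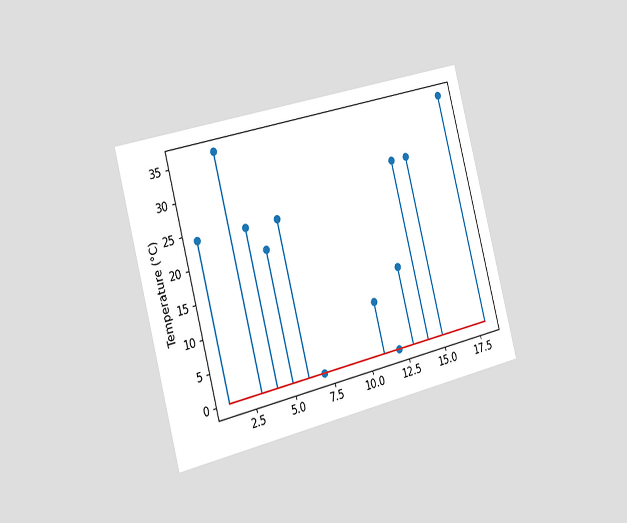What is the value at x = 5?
The chart is tilted about 15° counter-clockwise and viewed slightly from the left. The stem at x=5 reaches 20°C.

20°C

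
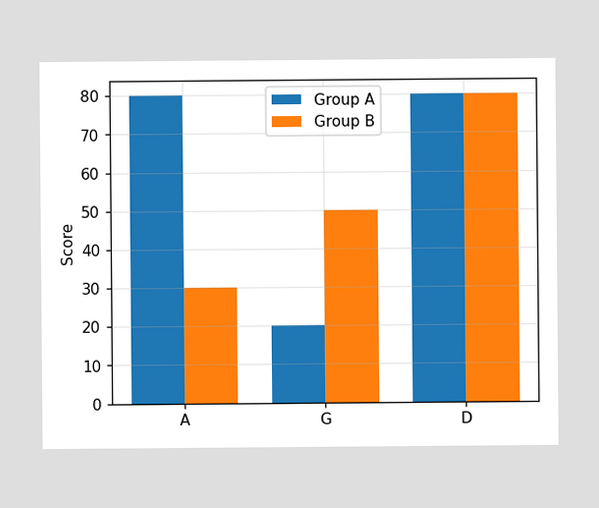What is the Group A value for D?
The Group A bar at D reaches 80 on the y-axis.

80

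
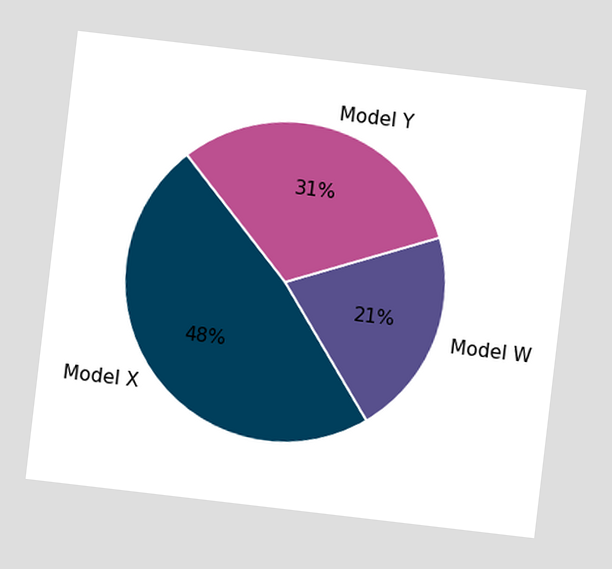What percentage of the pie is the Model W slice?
The chart is tilted about 7° clockwise. The Model W slice takes up 21% of the pie.

21%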